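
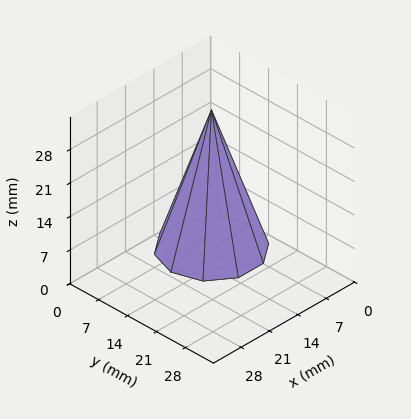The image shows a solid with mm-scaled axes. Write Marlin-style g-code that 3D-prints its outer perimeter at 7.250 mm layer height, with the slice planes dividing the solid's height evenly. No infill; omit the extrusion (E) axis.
Reading the render: the shape is a regular 10-sided pyramid, base circumscribed radius ≈ 10 mm, apex at z ≈ 29 mm (dimensions read to the nearest mm from the axis ticks). For the g-code, the solid's height is divided into equal slices at the stated Δz and each level perimeter traced with G1 moves after a G0 lift.

; perimeter-only toolpath
G21 ; units = mm
G90 ; absolute positioning
G28 ; home
; layer 1
G0 Z7.250
G0 X17.500 Y10.000
G1 X16.067 Y14.409
G1 X12.317 Y17.133
G1 X7.683 Y17.133
G1 X3.933 Y14.409
G1 X2.500 Y10.000
G1 X3.933 Y5.591
G1 X7.683 Y2.867
G1 X12.317 Y2.867
G1 X16.067 Y5.591
G1 X17.500 Y10.000
; layer 2
G0 Z14.500
G0 X15.000 Y10.000
G1 X14.045 Y12.939
G1 X11.545 Y14.755
G1 X8.455 Y14.755
G1 X5.955 Y12.939
G1 X5.000 Y10.000
G1 X5.955 Y7.061
G1 X8.455 Y5.245
G1 X11.545 Y5.245
G1 X14.045 Y7.061
G1 X15.000 Y10.000
; layer 3
G0 Z21.750
G0 X12.500 Y10.000
G1 X12.023 Y11.470
G1 X10.773 Y12.378
G1 X9.227 Y12.378
G1 X7.978 Y11.470
G1 X7.500 Y10.000
G1 X7.978 Y8.530
G1 X9.227 Y7.622
G1 X10.773 Y7.622
G1 X12.023 Y8.530
G1 X12.500 Y10.000
M2 ; end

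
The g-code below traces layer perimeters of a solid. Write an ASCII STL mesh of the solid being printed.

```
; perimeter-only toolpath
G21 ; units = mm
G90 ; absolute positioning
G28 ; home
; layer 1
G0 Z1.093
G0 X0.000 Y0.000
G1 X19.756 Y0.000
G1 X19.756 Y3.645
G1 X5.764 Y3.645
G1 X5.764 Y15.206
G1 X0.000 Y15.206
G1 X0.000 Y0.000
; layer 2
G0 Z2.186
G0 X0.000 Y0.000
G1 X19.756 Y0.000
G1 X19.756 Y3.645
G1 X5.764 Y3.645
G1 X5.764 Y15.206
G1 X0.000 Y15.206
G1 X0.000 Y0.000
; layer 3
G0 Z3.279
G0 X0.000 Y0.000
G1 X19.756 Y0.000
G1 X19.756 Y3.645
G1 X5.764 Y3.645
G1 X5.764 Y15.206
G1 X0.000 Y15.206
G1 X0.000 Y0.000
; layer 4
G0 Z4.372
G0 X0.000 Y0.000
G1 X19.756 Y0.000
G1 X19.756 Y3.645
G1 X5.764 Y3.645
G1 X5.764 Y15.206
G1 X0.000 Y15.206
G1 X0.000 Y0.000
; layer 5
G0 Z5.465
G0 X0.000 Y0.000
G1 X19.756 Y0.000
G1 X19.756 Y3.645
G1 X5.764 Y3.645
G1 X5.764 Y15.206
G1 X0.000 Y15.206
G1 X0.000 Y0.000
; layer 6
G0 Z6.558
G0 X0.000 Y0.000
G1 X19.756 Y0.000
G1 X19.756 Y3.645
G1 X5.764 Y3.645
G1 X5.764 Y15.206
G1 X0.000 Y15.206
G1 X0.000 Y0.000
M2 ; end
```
solid part
  facet normal 0.0000 0.0000 -1.0000
    outer loop
      vertex 19.756 3.645 0.000
      vertex 19.756 0.000 0.000
      vertex 0.000 0.000 0.000
    endloop
  endfacet
  facet normal 0.0000 0.0000 -1.0000
    outer loop
      vertex 5.764 3.645 0.000
      vertex 19.756 3.645 0.000
      vertex 0.000 0.000 0.000
    endloop
  endfacet
  facet normal 0.0000 0.0000 -1.0000
    outer loop
      vertex 5.764 15.206 0.000
      vertex 5.764 3.645 0.000
      vertex 0.000 0.000 0.000
    endloop
  endfacet
  facet normal 0.0000 0.0000 -1.0000
    outer loop
      vertex 0.000 15.206 0.000
      vertex 5.764 15.206 0.000
      vertex 0.000 0.000 0.000
    endloop
  endfacet
  facet normal 0.0000 0.0000 1.0000
    outer loop
      vertex 0.000 0.000 6.558
      vertex 19.756 0.000 6.558
      vertex 19.756 3.645 6.558
    endloop
  endfacet
  facet normal 0.0000 0.0000 1.0000
    outer loop
      vertex 0.000 0.000 6.558
      vertex 19.756 3.645 6.558
      vertex 5.764 3.645 6.558
    endloop
  endfacet
  facet normal 0.0000 0.0000 1.0000
    outer loop
      vertex 0.000 0.000 6.558
      vertex 5.764 3.645 6.558
      vertex 5.764 15.206 6.558
    endloop
  endfacet
  facet normal 0.0000 0.0000 1.0000
    outer loop
      vertex 0.000 0.000 6.558
      vertex 5.764 15.206 6.558
      vertex 0.000 15.206 6.558
    endloop
  endfacet
  facet normal 0.0000 -1.0000 0.0000
    outer loop
      vertex 0.000 0.000 0.000
      vertex 19.756 0.000 0.000
      vertex 19.756 0.000 6.558
    endloop
  endfacet
  facet normal 0.0000 -1.0000 0.0000
    outer loop
      vertex 0.000 0.000 0.000
      vertex 19.756 0.000 6.558
      vertex 0.000 0.000 6.558
    endloop
  endfacet
  facet normal 1.0000 0.0000 0.0000
    outer loop
      vertex 19.756 0.000 0.000
      vertex 19.756 3.645 0.000
      vertex 19.756 3.645 6.558
    endloop
  endfacet
  facet normal 1.0000 0.0000 0.0000
    outer loop
      vertex 19.756 0.000 0.000
      vertex 19.756 3.645 6.558
      vertex 19.756 0.000 6.558
    endloop
  endfacet
  facet normal 0.0000 1.0000 0.0000
    outer loop
      vertex 19.756 3.645 0.000
      vertex 5.764 3.645 0.000
      vertex 5.764 3.645 6.558
    endloop
  endfacet
  facet normal 0.0000 1.0000 0.0000
    outer loop
      vertex 19.756 3.645 0.000
      vertex 5.764 3.645 6.558
      vertex 19.756 3.645 6.558
    endloop
  endfacet
  facet normal 1.0000 0.0000 0.0000
    outer loop
      vertex 5.764 3.645 0.000
      vertex 5.764 15.206 0.000
      vertex 5.764 15.206 6.558
    endloop
  endfacet
  facet normal 1.0000 0.0000 0.0000
    outer loop
      vertex 5.764 3.645 0.000
      vertex 5.764 15.206 6.558
      vertex 5.764 3.645 6.558
    endloop
  endfacet
  facet normal 0.0000 1.0000 0.0000
    outer loop
      vertex 5.764 15.206 0.000
      vertex 0.000 15.206 0.000
      vertex 0.000 15.206 6.558
    endloop
  endfacet
  facet normal 0.0000 1.0000 0.0000
    outer loop
      vertex 5.764 15.206 0.000
      vertex 0.000 15.206 6.558
      vertex 5.764 15.206 6.558
    endloop
  endfacet
  facet normal -1.0000 0.0000 0.0000
    outer loop
      vertex 0.000 15.206 0.000
      vertex 0.000 0.000 0.000
      vertex 0.000 0.000 6.558
    endloop
  endfacet
  facet normal -1.0000 0.0000 0.0000
    outer loop
      vertex 0.000 15.206 0.000
      vertex 0.000 0.000 6.558
      vertex 0.000 15.206 6.558
    endloop
  endfacet
endsolid part

The G0 Z moves step by Δz≈1.093 mm. Every layer's G1 loop is the same polygon, so the solid is a straight extrusion of it from z=0 to z≈6.56. Closing with flat bottom and top caps and triangulating gives 20 facets — an L-shaped prism: outer 19.8 × 15.2 mm, arm thicknesses ≈ 3.65 mm (horizontal) and 5.76 mm (vertical), extruded 6.56 mm in z.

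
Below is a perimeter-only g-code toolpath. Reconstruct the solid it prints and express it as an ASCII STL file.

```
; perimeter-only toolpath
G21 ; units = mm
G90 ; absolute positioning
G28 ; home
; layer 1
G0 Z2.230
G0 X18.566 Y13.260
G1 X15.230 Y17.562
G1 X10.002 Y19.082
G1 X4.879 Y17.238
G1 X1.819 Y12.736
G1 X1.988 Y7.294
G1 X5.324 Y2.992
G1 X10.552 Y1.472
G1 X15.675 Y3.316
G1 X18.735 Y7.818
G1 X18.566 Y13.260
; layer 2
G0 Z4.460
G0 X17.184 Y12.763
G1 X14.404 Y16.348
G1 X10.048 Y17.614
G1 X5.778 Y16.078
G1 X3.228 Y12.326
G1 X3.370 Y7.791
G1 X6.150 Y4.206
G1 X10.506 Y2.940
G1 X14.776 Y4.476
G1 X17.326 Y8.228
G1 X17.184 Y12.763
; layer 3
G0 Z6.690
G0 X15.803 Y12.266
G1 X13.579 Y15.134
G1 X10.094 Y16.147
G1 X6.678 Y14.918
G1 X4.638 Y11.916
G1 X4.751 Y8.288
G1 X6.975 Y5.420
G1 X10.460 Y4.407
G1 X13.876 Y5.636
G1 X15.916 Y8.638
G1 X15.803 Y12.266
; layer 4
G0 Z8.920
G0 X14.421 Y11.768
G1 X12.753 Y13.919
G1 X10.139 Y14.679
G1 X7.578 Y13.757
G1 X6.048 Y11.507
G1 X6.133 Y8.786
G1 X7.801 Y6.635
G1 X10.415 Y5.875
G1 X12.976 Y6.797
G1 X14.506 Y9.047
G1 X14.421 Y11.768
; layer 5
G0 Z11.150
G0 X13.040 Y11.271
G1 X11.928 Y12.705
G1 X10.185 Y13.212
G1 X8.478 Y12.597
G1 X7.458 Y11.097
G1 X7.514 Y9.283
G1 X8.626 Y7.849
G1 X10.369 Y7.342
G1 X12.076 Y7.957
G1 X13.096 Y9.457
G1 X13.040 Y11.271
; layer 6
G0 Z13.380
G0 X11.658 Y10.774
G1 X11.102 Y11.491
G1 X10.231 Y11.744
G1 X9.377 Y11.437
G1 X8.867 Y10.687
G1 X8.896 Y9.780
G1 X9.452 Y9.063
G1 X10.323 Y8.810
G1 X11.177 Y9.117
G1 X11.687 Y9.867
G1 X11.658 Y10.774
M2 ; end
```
solid part
  facet normal 0.0000 0.0000 -1.0000
    outer loop
      vertex 9.956 20.549 0.000
      vertex 16.055 18.776 0.000
      vertex 19.947 13.757 0.000
    endloop
  endfacet
  facet normal 0.0000 0.0000 -1.0000
    outer loop
      vertex 3.979 18.398 0.000
      vertex 9.956 20.549 0.000
      vertex 19.947 13.757 0.000
    endloop
  endfacet
  facet normal 0.0000 0.0000 -1.0000
    outer loop
      vertex 0.409 13.146 0.000
      vertex 3.979 18.398 0.000
      vertex 19.947 13.757 0.000
    endloop
  endfacet
  facet normal 0.0000 0.0000 -1.0000
    outer loop
      vertex 0.607 6.797 0.000
      vertex 0.409 13.146 0.000
      vertex 19.947 13.757 0.000
    endloop
  endfacet
  facet normal 0.0000 0.0000 -1.0000
    outer loop
      vertex 4.499 1.778 0.000
      vertex 0.607 6.797 0.000
      vertex 19.947 13.757 0.000
    endloop
  endfacet
  facet normal 0.0000 0.0000 -1.0000
    outer loop
      vertex 10.598 0.005 0.000
      vertex 4.499 1.778 0.000
      vertex 19.947 13.757 0.000
    endloop
  endfacet
  facet normal 0.0000 0.0000 -1.0000
    outer loop
      vertex 16.575 2.156 0.000
      vertex 10.598 0.005 0.000
      vertex 19.947 13.757 0.000
    endloop
  endfacet
  facet normal 0.0000 0.0000 -1.0000
    outer loop
      vertex 20.145 7.408 0.000
      vertex 16.575 2.156 0.000
      vertex 19.947 13.757 0.000
    endloop
  endfacet
  facet normal 0.6698 0.5194 0.5307
    outer loop
      vertex 19.947 13.757 0.000
      vertex 16.055 18.776 0.000
      vertex 10.277 10.277 15.610
    endloop
  endfacet
  facet normal 0.2366 0.8139 0.5307
    outer loop
      vertex 16.055 18.776 0.000
      vertex 9.956 20.549 0.000
      vertex 10.277 10.277 15.610
    endloop
  endfacet
  facet normal -0.2870 0.7975 0.5307
    outer loop
      vertex 9.956 20.549 0.000
      vertex 3.979 18.398 0.000
      vertex 10.277 10.277 15.610
    endloop
  endfacet
  facet normal -0.7010 0.4765 0.5307
    outer loop
      vertex 3.979 18.398 0.000
      vertex 0.409 13.146 0.000
      vertex 10.277 10.277 15.610
    endloop
  endfacet
  facet normal -0.8472 -0.0264 0.5307
    outer loop
      vertex 0.409 13.146 0.000
      vertex 0.607 6.797 0.000
      vertex 10.277 10.277 15.610
    endloop
  endfacet
  facet normal -0.6698 -0.5194 0.5307
    outer loop
      vertex 0.607 6.797 0.000
      vertex 4.499 1.778 0.000
      vertex 10.277 10.277 15.610
    endloop
  endfacet
  facet normal -0.2366 -0.8139 0.5307
    outer loop
      vertex 4.499 1.778 0.000
      vertex 10.598 0.005 0.000
      vertex 10.277 10.277 15.610
    endloop
  endfacet
  facet normal 0.2870 -0.7975 0.5307
    outer loop
      vertex 10.598 0.005 0.000
      vertex 16.575 2.156 0.000
      vertex 10.277 10.277 15.610
    endloop
  endfacet
  facet normal 0.7010 -0.4765 0.5307
    outer loop
      vertex 16.575 2.156 0.000
      vertex 20.145 7.408 0.000
      vertex 10.277 10.277 15.610
    endloop
  endfacet
  facet normal 0.8472 0.0264 0.5307
    outer loop
      vertex 20.145 7.408 0.000
      vertex 19.947 13.757 0.000
      vertex 10.277 10.277 15.610
    endloop
  endfacet
endsolid part

The G0 Z moves step by Δz≈2.230 mm. The G1 loops shrink linearly with z, so the solid tapers from its base footprint up to z≈15.6. Closing with a flat bottom cap and the tapered top and triangulating gives 18 facets — a regular 10-sided pyramid, base circumscribed radius ≈ 10.3 mm, apex at z ≈ 15.6 mm.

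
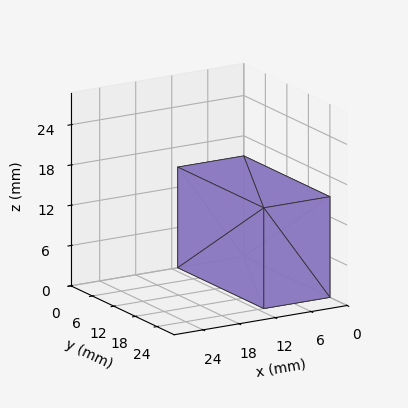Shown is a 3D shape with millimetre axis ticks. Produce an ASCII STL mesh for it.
Reading the render: the shape is a rectangular box, roughly 11 × 24 mm footprint and 15 mm tall (dimensions read to the nearest mm from the axis ticks). For the STL, each face is triangulated and given an outward normal.

solid part
  facet normal 0.0000 0.0000 -1.0000
    outer loop
      vertex 11.0 24.0 0.0
      vertex 11.0 0.0 0.0
      vertex 0.0 0.0 0.0
    endloop
  endfacet
  facet normal 0.0000 0.0000 -1.0000
    outer loop
      vertex 0.0 24.0 0.0
      vertex 11.0 24.0 0.0
      vertex 0.0 0.0 0.0
    endloop
  endfacet
  facet normal 0.0000 0.0000 1.0000
    outer loop
      vertex 0.0 0.0 15.0
      vertex 11.0 0.0 15.0
      vertex 11.0 24.0 15.0
    endloop
  endfacet
  facet normal 0.0000 0.0000 1.0000
    outer loop
      vertex 0.0 0.0 15.0
      vertex 11.0 24.0 15.0
      vertex 0.0 24.0 15.0
    endloop
  endfacet
  facet normal 0.0000 -1.0000 0.0000
    outer loop
      vertex 0.0 0.0 0.0
      vertex 11.0 0.0 0.0
      vertex 11.0 0.0 15.0
    endloop
  endfacet
  facet normal 0.0000 -1.0000 0.0000
    outer loop
      vertex 0.0 0.0 0.0
      vertex 11.0 0.0 15.0
      vertex 0.0 0.0 15.0
    endloop
  endfacet
  facet normal 0.0000 1.0000 0.0000
    outer loop
      vertex 11.0 24.0 15.0
      vertex 11.0 24.0 0.0
      vertex 0.0 24.0 0.0
    endloop
  endfacet
  facet normal 0.0000 1.0000 0.0000
    outer loop
      vertex 0.0 24.0 15.0
      vertex 11.0 24.0 15.0
      vertex 0.0 24.0 0.0
    endloop
  endfacet
  facet normal -1.0000 0.0000 0.0000
    outer loop
      vertex 0.0 24.0 15.0
      vertex 0.0 24.0 0.0
      vertex 0.0 0.0 0.0
    endloop
  endfacet
  facet normal -1.0000 0.0000 0.0000
    outer loop
      vertex 0.0 0.0 15.0
      vertex 0.0 24.0 15.0
      vertex 0.0 0.0 0.0
    endloop
  endfacet
  facet normal 1.0000 0.0000 0.0000
    outer loop
      vertex 11.0 0.0 0.0
      vertex 11.0 24.0 0.0
      vertex 11.0 24.0 15.0
    endloop
  endfacet
  facet normal 1.0000 0.0000 0.0000
    outer loop
      vertex 11.0 0.0 0.0
      vertex 11.0 24.0 15.0
      vertex 11.0 0.0 15.0
    endloop
  endfacet
endsolid part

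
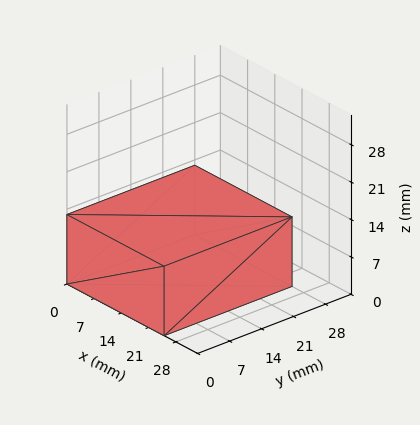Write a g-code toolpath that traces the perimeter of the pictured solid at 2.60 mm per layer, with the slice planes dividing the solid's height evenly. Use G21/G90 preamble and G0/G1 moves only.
Reading the render: the shape is a rectangular box, roughly 25 × 28 mm footprint and 13 mm tall (dimensions read to the nearest mm from the axis ticks). For the g-code, the solid's height is divided into equal slices at the stated Δz and each level perimeter traced with G1 moves after a G0 lift.

; perimeter-only toolpath
G21 ; units = mm
G90 ; absolute positioning
G28 ; home
; layer 1
G0 Z2.60
G0 X0.00 Y0.00
G1 X25.00 Y0.00
G1 X25.00 Y28.00
G1 X0.00 Y28.00
G1 X0.00 Y0.00
; layer 2
G0 Z5.20
G0 X0.00 Y0.00
G1 X25.00 Y0.00
G1 X25.00 Y28.00
G1 X0.00 Y28.00
G1 X0.00 Y0.00
; layer 3
G0 Z7.80
G0 X0.00 Y0.00
G1 X25.00 Y0.00
G1 X25.00 Y28.00
G1 X0.00 Y28.00
G1 X0.00 Y0.00
; layer 4
G0 Z10.40
G0 X0.00 Y0.00
G1 X25.00 Y0.00
G1 X25.00 Y28.00
G1 X0.00 Y28.00
G1 X0.00 Y0.00
; layer 5
G0 Z13.00
G0 X0.00 Y0.00
G1 X25.00 Y0.00
G1 X25.00 Y28.00
G1 X0.00 Y28.00
G1 X0.00 Y0.00
M2 ; end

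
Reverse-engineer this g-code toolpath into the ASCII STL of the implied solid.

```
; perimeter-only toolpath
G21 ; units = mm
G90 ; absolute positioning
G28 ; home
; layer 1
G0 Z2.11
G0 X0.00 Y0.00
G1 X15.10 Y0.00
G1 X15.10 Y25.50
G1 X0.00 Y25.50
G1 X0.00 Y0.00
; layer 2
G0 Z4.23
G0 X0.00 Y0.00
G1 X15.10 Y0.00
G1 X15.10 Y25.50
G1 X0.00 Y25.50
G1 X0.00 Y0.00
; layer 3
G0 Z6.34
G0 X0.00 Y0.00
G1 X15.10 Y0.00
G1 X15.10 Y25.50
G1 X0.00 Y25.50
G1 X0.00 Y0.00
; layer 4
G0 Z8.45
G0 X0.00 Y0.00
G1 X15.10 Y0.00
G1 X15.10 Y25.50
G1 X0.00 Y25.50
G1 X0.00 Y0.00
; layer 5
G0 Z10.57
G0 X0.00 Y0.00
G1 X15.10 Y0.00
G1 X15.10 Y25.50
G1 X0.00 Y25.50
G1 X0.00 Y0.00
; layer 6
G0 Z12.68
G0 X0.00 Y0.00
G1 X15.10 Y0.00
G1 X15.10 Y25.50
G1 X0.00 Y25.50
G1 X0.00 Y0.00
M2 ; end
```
solid part
  facet normal 0.0000 0.0000 -1.0000
    outer loop
      vertex 15.10 25.50 0.00
      vertex 15.10 0.00 0.00
      vertex 0.00 0.00 0.00
    endloop
  endfacet
  facet normal 0.0000 0.0000 -1.0000
    outer loop
      vertex 0.00 25.50 0.00
      vertex 15.10 25.50 0.00
      vertex 0.00 0.00 0.00
    endloop
  endfacet
  facet normal 0.0000 0.0000 1.0000
    outer loop
      vertex 0.00 0.00 12.68
      vertex 15.10 0.00 12.68
      vertex 15.10 25.50 12.68
    endloop
  endfacet
  facet normal 0.0000 0.0000 1.0000
    outer loop
      vertex 0.00 0.00 12.68
      vertex 15.10 25.50 12.68
      vertex 0.00 25.50 12.68
    endloop
  endfacet
  facet normal 0.0000 -1.0000 0.0000
    outer loop
      vertex 0.00 0.00 0.00
      vertex 15.10 0.00 0.00
      vertex 15.10 0.00 12.68
    endloop
  endfacet
  facet normal 0.0000 -1.0000 0.0000
    outer loop
      vertex 0.00 0.00 0.00
      vertex 15.10 0.00 12.68
      vertex 0.00 0.00 12.68
    endloop
  endfacet
  facet normal 0.0000 1.0000 0.0000
    outer loop
      vertex 15.10 25.50 12.68
      vertex 15.10 25.50 0.00
      vertex 0.00 25.50 0.00
    endloop
  endfacet
  facet normal 0.0000 1.0000 0.0000
    outer loop
      vertex 0.00 25.50 12.68
      vertex 15.10 25.50 12.68
      vertex 0.00 25.50 0.00
    endloop
  endfacet
  facet normal -1.0000 0.0000 0.0000
    outer loop
      vertex 0.00 25.50 12.68
      vertex 0.00 25.50 0.00
      vertex 0.00 0.00 0.00
    endloop
  endfacet
  facet normal -1.0000 0.0000 0.0000
    outer loop
      vertex 0.00 0.00 12.68
      vertex 0.00 25.50 12.68
      vertex 0.00 0.00 0.00
    endloop
  endfacet
  facet normal 1.0000 0.0000 0.0000
    outer loop
      vertex 15.10 0.00 0.00
      vertex 15.10 25.50 0.00
      vertex 15.10 25.50 12.68
    endloop
  endfacet
  facet normal 1.0000 0.0000 0.0000
    outer loop
      vertex 15.10 0.00 0.00
      vertex 15.10 25.50 12.68
      vertex 15.10 0.00 12.68
    endloop
  endfacet
endsolid part

The G0 Z moves step by Δz≈2.11 mm. Every layer's G1 loop is the same polygon, so the solid is a straight extrusion of it from z=0 to z≈12.7. Closing with flat bottom and top caps and triangulating gives 12 facets — a rectangular box, roughly 15.1 × 25.5 mm footprint and 12.7 mm tall.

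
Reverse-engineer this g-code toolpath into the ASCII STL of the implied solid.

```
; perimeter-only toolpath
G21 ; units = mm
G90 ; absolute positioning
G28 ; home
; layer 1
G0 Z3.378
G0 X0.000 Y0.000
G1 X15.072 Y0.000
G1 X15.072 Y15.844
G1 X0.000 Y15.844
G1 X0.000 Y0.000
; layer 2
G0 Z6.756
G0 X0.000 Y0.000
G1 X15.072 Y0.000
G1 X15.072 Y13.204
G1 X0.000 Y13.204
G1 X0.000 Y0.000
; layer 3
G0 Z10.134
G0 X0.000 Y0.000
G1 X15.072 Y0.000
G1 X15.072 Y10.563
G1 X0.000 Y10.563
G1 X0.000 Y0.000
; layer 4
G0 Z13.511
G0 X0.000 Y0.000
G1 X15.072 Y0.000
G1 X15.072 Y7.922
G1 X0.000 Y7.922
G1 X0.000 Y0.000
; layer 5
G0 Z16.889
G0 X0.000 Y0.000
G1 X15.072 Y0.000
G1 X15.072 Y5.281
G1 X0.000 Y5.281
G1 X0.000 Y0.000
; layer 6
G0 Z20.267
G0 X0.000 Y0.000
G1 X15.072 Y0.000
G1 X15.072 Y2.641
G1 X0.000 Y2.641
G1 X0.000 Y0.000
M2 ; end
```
solid part
  facet normal 0.0000 0.0000 -1.0000
    outer loop
      vertex 15.072 18.485 0.000
      vertex 15.072 0.000 0.000
      vertex 0.000 0.000 0.000
    endloop
  endfacet
  facet normal 0.0000 0.0000 -1.0000
    outer loop
      vertex 0.000 18.485 0.000
      vertex 15.072 18.485 0.000
      vertex 0.000 0.000 0.000
    endloop
  endfacet
  facet normal 0.0000 -1.0000 0.0000
    outer loop
      vertex 0.000 0.000 0.000
      vertex 15.072 0.000 0.000
      vertex 15.072 0.000 23.645
    endloop
  endfacet
  facet normal 0.0000 -1.0000 0.0000
    outer loop
      vertex 0.000 0.000 0.000
      vertex 15.072 0.000 23.645
      vertex 0.000 0.000 23.645
    endloop
  endfacet
  facet normal 0.0000 0.7878 0.6159
    outer loop
      vertex 0.000 0.000 23.645
      vertex 15.072 0.000 23.645
      vertex 15.072 18.485 0.000
    endloop
  endfacet
  facet normal 0.0000 0.7878 0.6159
    outer loop
      vertex 0.000 0.000 23.645
      vertex 15.072 18.485 0.000
      vertex 0.000 18.485 0.000
    endloop
  endfacet
  facet normal -1.0000 0.0000 0.0000
    outer loop
      vertex 0.000 0.000 23.645
      vertex 0.000 18.485 0.000
      vertex 0.000 0.000 0.000
    endloop
  endfacet
  facet normal 1.0000 0.0000 0.0000
    outer loop
      vertex 15.072 0.000 0.000
      vertex 15.072 18.485 0.000
      vertex 15.072 0.000 23.645
    endloop
  endfacet
endsolid part

The G0 Z moves step by Δz≈3.378 mm. The G1 loops shrink linearly with z, so the solid tapers from its base footprint up to z≈23.6. Closing with a flat bottom cap and the tapered top and triangulating gives 8 facets — a wedge (ramp): 15.1 × 18.5 mm base, rising to 23.6 mm along the y=0 edge and sloping linearly to z=0 at y=18.5.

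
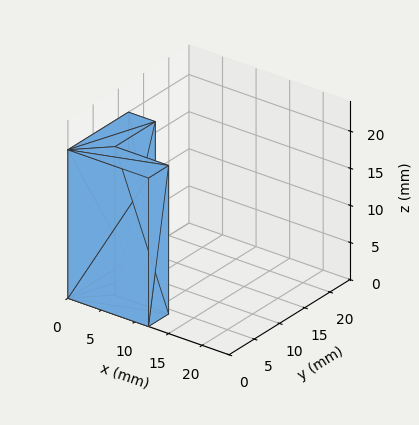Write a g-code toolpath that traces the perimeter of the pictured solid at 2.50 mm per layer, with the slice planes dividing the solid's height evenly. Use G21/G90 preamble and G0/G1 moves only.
Reading the render: the shape is an L-shaped prism: outer 12 × 12 mm, arm thicknesses ≈ 4 mm (horizontal) and 4 mm (vertical), extruded 20 mm in z (dimensions read to the nearest mm from the axis ticks). For the g-code, the solid's height is divided into equal slices at the stated Δz and each level perimeter traced with G1 moves after a G0 lift.

; perimeter-only toolpath
G21 ; units = mm
G90 ; absolute positioning
G28 ; home
; layer 1
G0 Z2.50
G0 X0.00 Y0.00
G1 X12.00 Y0.00
G1 X12.00 Y4.00
G1 X4.00 Y4.00
G1 X4.00 Y12.00
G1 X0.00 Y12.00
G1 X0.00 Y0.00
; layer 2
G0 Z5.00
G0 X0.00 Y0.00
G1 X12.00 Y0.00
G1 X12.00 Y4.00
G1 X4.00 Y4.00
G1 X4.00 Y12.00
G1 X0.00 Y12.00
G1 X0.00 Y0.00
; layer 3
G0 Z7.50
G0 X0.00 Y0.00
G1 X12.00 Y0.00
G1 X12.00 Y4.00
G1 X4.00 Y4.00
G1 X4.00 Y12.00
G1 X0.00 Y12.00
G1 X0.00 Y0.00
; layer 4
G0 Z10.00
G0 X0.00 Y0.00
G1 X12.00 Y0.00
G1 X12.00 Y4.00
G1 X4.00 Y4.00
G1 X4.00 Y12.00
G1 X0.00 Y12.00
G1 X0.00 Y0.00
; layer 5
G0 Z12.50
G0 X0.00 Y0.00
G1 X12.00 Y0.00
G1 X12.00 Y4.00
G1 X4.00 Y4.00
G1 X4.00 Y12.00
G1 X0.00 Y12.00
G1 X0.00 Y0.00
; layer 6
G0 Z15.00
G0 X0.00 Y0.00
G1 X12.00 Y0.00
G1 X12.00 Y4.00
G1 X4.00 Y4.00
G1 X4.00 Y12.00
G1 X0.00 Y12.00
G1 X0.00 Y0.00
; layer 7
G0 Z17.50
G0 X0.00 Y0.00
G1 X12.00 Y0.00
G1 X12.00 Y4.00
G1 X4.00 Y4.00
G1 X4.00 Y12.00
G1 X0.00 Y12.00
G1 X0.00 Y0.00
; layer 8
G0 Z20.00
G0 X0.00 Y0.00
G1 X12.00 Y0.00
G1 X12.00 Y4.00
G1 X4.00 Y4.00
G1 X4.00 Y12.00
G1 X0.00 Y12.00
G1 X0.00 Y0.00
M2 ; end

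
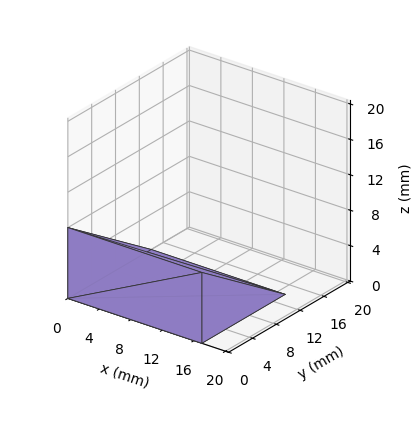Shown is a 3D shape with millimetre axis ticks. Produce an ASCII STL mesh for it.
Reading the render: the shape is a wedge (ramp): 17 × 14 mm base, rising to 8 mm along the y=0 edge and sloping linearly to z=0 at y=14 (dimensions read to the nearest mm from the axis ticks). For the STL, each face is triangulated and given an outward normal.

solid part
  facet normal 0.0000 0.0000 -1.0000
    outer loop
      vertex 17.0 14.0 0.0
      vertex 17.0 0.0 0.0
      vertex 0.0 0.0 0.0
    endloop
  endfacet
  facet normal 0.0000 0.0000 -1.0000
    outer loop
      vertex 0.0 14.0 0.0
      vertex 17.0 14.0 0.0
      vertex 0.0 0.0 0.0
    endloop
  endfacet
  facet normal 0.0000 -1.0000 0.0000
    outer loop
      vertex 0.0 0.0 0.0
      vertex 17.0 0.0 0.0
      vertex 17.0 0.0 8.0
    endloop
  endfacet
  facet normal 0.0000 -1.0000 0.0000
    outer loop
      vertex 0.0 0.0 0.0
      vertex 17.0 0.0 8.0
      vertex 0.0 0.0 8.0
    endloop
  endfacet
  facet normal 0.0000 0.4961 0.8682
    outer loop
      vertex 0.0 0.0 8.0
      vertex 17.0 0.0 8.0
      vertex 17.0 14.0 0.0
    endloop
  endfacet
  facet normal 0.0000 0.4961 0.8682
    outer loop
      vertex 0.0 0.0 8.0
      vertex 17.0 14.0 0.0
      vertex 0.0 14.0 0.0
    endloop
  endfacet
  facet normal -1.0000 0.0000 0.0000
    outer loop
      vertex 0.0 0.0 8.0
      vertex 0.0 14.0 0.0
      vertex 0.0 0.0 0.0
    endloop
  endfacet
  facet normal 1.0000 0.0000 0.0000
    outer loop
      vertex 17.0 0.0 0.0
      vertex 17.0 14.0 0.0
      vertex 17.0 0.0 8.0
    endloop
  endfacet
endsolid part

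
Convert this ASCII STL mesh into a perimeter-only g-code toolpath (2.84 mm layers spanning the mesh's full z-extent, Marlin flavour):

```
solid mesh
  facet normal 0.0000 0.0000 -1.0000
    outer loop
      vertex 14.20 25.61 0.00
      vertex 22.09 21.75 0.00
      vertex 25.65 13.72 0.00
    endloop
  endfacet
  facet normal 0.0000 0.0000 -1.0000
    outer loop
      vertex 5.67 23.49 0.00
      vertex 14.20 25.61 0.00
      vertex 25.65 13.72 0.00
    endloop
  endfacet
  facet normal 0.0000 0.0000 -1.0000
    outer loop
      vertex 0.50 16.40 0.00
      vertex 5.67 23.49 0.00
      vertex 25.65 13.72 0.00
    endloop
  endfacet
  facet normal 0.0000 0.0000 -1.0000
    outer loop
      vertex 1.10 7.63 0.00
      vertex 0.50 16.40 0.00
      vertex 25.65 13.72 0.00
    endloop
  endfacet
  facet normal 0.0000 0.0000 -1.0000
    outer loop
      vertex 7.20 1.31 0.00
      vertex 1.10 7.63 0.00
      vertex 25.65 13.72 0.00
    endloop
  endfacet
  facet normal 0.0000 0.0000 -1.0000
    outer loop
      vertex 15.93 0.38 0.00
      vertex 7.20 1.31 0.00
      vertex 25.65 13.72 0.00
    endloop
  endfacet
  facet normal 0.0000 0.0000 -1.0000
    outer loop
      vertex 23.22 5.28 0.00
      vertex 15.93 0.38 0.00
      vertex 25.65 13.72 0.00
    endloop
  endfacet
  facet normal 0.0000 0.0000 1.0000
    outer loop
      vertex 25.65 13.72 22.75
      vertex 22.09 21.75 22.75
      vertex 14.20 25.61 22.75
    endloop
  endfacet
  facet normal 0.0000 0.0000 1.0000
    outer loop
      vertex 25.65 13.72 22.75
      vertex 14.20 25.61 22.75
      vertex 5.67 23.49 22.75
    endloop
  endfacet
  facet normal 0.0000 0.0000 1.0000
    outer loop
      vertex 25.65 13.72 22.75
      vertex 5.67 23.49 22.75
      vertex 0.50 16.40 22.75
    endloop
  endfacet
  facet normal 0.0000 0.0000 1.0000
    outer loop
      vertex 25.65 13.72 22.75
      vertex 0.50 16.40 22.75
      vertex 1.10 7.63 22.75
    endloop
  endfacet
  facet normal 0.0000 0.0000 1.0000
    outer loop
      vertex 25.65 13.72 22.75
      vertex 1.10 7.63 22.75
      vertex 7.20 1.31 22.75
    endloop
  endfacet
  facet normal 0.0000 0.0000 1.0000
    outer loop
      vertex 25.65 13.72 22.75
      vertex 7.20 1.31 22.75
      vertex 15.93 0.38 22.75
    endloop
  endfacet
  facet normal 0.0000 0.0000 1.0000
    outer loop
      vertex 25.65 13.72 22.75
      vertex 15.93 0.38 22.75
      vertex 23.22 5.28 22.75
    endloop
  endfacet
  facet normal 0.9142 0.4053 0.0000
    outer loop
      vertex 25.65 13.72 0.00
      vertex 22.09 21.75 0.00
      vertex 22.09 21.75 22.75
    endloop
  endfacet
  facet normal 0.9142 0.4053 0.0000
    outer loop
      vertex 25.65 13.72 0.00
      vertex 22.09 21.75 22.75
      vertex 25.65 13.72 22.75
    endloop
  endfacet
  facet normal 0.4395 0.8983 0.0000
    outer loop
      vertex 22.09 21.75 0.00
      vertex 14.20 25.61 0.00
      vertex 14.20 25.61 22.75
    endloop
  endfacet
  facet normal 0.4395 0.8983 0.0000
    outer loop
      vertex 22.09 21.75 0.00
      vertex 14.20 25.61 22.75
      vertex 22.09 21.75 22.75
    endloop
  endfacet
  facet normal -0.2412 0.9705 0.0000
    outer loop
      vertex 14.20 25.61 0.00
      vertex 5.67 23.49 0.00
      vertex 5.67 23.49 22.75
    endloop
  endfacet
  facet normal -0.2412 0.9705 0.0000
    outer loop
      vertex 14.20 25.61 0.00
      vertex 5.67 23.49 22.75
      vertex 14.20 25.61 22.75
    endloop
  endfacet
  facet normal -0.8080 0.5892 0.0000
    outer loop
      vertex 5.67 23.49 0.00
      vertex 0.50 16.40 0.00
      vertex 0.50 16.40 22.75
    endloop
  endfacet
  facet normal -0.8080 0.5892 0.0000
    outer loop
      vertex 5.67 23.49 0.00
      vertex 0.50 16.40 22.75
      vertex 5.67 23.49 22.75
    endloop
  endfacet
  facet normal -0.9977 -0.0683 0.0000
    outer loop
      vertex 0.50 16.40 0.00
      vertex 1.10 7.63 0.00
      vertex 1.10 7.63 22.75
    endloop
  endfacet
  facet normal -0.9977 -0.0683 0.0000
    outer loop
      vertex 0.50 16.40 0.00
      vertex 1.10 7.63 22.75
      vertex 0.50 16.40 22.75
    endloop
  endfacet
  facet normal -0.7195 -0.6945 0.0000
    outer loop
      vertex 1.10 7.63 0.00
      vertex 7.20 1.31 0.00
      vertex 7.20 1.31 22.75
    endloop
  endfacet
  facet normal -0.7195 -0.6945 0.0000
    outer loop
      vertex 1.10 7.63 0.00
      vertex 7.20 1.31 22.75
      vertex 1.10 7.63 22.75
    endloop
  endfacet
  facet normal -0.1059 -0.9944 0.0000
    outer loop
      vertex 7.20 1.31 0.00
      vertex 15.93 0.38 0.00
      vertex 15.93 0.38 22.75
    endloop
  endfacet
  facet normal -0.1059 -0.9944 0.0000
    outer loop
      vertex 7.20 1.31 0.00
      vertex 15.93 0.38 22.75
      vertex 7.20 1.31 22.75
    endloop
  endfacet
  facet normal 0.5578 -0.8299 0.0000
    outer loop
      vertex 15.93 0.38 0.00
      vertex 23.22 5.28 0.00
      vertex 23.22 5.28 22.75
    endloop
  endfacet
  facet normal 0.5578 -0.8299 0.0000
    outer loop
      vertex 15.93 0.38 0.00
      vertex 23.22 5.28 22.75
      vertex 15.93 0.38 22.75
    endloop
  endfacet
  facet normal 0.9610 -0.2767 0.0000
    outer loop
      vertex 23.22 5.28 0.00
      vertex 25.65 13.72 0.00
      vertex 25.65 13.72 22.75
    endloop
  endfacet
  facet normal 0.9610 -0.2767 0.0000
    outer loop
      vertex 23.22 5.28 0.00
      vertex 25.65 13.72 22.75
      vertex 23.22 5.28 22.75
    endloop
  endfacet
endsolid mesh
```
; perimeter-only toolpath
G21 ; units = mm
G90 ; absolute positioning
G28 ; home
; layer 1
G0 Z2.84
G0 X25.65 Y13.72
G1 X22.09 Y21.75
G1 X14.20 Y25.61
G1 X5.67 Y23.49
G1 X0.50 Y16.40
G1 X1.10 Y7.63
G1 X7.20 Y1.31
G1 X15.93 Y0.38
G1 X23.22 Y5.28
G1 X25.65 Y13.72
; layer 2
G0 Z5.69
G0 X25.65 Y13.72
G1 X22.09 Y21.75
G1 X14.20 Y25.61
G1 X5.67 Y23.49
G1 X0.50 Y16.40
G1 X1.10 Y7.63
G1 X7.20 Y1.31
G1 X15.93 Y0.38
G1 X23.22 Y5.28
G1 X25.65 Y13.72
; layer 3
G0 Z8.53
G0 X25.65 Y13.72
G1 X22.09 Y21.75
G1 X14.20 Y25.61
G1 X5.67 Y23.49
G1 X0.50 Y16.40
G1 X1.10 Y7.63
G1 X7.20 Y1.31
G1 X15.93 Y0.38
G1 X23.22 Y5.28
G1 X25.65 Y13.72
; layer 4
G0 Z11.38
G0 X25.65 Y13.72
G1 X22.09 Y21.75
G1 X14.20 Y25.61
G1 X5.67 Y23.49
G1 X0.50 Y16.40
G1 X1.10 Y7.63
G1 X7.20 Y1.31
G1 X15.93 Y0.38
G1 X23.22 Y5.28
G1 X25.65 Y13.72
; layer 5
G0 Z14.22
G0 X25.65 Y13.72
G1 X22.09 Y21.75
G1 X14.20 Y25.61
G1 X5.67 Y23.49
G1 X0.50 Y16.40
G1 X1.10 Y7.63
G1 X7.20 Y1.31
G1 X15.93 Y0.38
G1 X23.22 Y5.28
G1 X25.65 Y13.72
; layer 6
G0 Z17.06
G0 X25.65 Y13.72
G1 X22.09 Y21.75
G1 X14.20 Y25.61
G1 X5.67 Y23.49
G1 X0.50 Y16.40
G1 X1.10 Y7.63
G1 X7.20 Y1.31
G1 X15.93 Y0.38
G1 X23.22 Y5.28
G1 X25.65 Y13.72
; layer 7
G0 Z19.91
G0 X25.65 Y13.72
G1 X22.09 Y21.75
G1 X14.20 Y25.61
G1 X5.67 Y23.49
G1 X0.50 Y16.40
G1 X1.10 Y7.63
G1 X7.20 Y1.31
G1 X15.93 Y0.38
G1 X23.22 Y5.28
G1 X25.65 Y13.72
; layer 8
G0 Z22.75
G0 X25.65 Y13.72
G1 X22.09 Y21.75
G1 X14.20 Y25.61
G1 X5.67 Y23.49
G1 X0.50 Y16.40
G1 X1.10 Y7.63
G1 X7.20 Y1.31
G1 X15.93 Y0.38
G1 X23.22 Y5.28
G1 X25.65 Y13.72
M2 ; end

The solid is a regular 9-sided prism (a cylinder approximated with 9 flat sides), circumscribed radius ≈ 12.8 mm, height ≈ 22.8 mm. Slicing at Δz = 2.84 mm — 8 equal slices spanning the solid's height, so layer i sits at z = i·h/8 — gives 8 non-empty perimeters. Each is a 9-segment closed polygon; G0 lifts to the layer z and rapids to the start vertex, then G1 traces the edges.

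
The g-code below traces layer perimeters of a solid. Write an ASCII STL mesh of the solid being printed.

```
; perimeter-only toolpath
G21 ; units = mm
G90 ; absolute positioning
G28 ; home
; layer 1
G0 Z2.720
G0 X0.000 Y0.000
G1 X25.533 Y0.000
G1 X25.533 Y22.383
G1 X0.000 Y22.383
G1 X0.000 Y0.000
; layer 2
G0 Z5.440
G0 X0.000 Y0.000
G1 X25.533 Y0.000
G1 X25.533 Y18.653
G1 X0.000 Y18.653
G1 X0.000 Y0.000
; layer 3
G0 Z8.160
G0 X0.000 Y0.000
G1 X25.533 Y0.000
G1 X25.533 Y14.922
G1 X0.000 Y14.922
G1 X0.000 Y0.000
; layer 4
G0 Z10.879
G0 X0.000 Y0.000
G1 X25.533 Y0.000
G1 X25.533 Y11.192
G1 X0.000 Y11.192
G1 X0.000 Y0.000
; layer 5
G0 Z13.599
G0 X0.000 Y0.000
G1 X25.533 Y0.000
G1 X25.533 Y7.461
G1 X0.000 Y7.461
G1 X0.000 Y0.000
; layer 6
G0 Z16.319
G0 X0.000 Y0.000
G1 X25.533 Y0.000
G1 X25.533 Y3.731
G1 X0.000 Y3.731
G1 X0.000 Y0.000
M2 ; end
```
solid part
  facet normal 0.0000 0.0000 -1.0000
    outer loop
      vertex 25.533 26.114 0.000
      vertex 25.533 0.000 0.000
      vertex 0.000 0.000 0.000
    endloop
  endfacet
  facet normal 0.0000 0.0000 -1.0000
    outer loop
      vertex 0.000 26.114 0.000
      vertex 25.533 26.114 0.000
      vertex 0.000 0.000 0.000
    endloop
  endfacet
  facet normal 0.0000 -1.0000 0.0000
    outer loop
      vertex 0.000 0.000 0.000
      vertex 25.533 0.000 0.000
      vertex 25.533 0.000 19.039
    endloop
  endfacet
  facet normal 0.0000 -1.0000 0.0000
    outer loop
      vertex 0.000 0.000 0.000
      vertex 25.533 0.000 19.039
      vertex 0.000 0.000 19.039
    endloop
  endfacet
  facet normal 0.0000 0.5891 0.8080
    outer loop
      vertex 0.000 0.000 19.039
      vertex 25.533 0.000 19.039
      vertex 25.533 26.114 0.000
    endloop
  endfacet
  facet normal 0.0000 0.5891 0.8080
    outer loop
      vertex 0.000 0.000 19.039
      vertex 25.533 26.114 0.000
      vertex 0.000 26.114 0.000
    endloop
  endfacet
  facet normal -1.0000 0.0000 0.0000
    outer loop
      vertex 0.000 0.000 19.039
      vertex 0.000 26.114 0.000
      vertex 0.000 0.000 0.000
    endloop
  endfacet
  facet normal 1.0000 0.0000 0.0000
    outer loop
      vertex 25.533 0.000 0.000
      vertex 25.533 26.114 0.000
      vertex 25.533 0.000 19.039
    endloop
  endfacet
endsolid part

The G0 Z moves step by Δz≈2.720 mm. The G1 loops shrink linearly with z, so the solid tapers from its base footprint up to z≈19. Closing with a flat bottom cap and the tapered top and triangulating gives 8 facets — a wedge (ramp): 25.5 × 26.1 mm base, rising to 19 mm along the y=0 edge and sloping linearly to z=0 at y=26.1.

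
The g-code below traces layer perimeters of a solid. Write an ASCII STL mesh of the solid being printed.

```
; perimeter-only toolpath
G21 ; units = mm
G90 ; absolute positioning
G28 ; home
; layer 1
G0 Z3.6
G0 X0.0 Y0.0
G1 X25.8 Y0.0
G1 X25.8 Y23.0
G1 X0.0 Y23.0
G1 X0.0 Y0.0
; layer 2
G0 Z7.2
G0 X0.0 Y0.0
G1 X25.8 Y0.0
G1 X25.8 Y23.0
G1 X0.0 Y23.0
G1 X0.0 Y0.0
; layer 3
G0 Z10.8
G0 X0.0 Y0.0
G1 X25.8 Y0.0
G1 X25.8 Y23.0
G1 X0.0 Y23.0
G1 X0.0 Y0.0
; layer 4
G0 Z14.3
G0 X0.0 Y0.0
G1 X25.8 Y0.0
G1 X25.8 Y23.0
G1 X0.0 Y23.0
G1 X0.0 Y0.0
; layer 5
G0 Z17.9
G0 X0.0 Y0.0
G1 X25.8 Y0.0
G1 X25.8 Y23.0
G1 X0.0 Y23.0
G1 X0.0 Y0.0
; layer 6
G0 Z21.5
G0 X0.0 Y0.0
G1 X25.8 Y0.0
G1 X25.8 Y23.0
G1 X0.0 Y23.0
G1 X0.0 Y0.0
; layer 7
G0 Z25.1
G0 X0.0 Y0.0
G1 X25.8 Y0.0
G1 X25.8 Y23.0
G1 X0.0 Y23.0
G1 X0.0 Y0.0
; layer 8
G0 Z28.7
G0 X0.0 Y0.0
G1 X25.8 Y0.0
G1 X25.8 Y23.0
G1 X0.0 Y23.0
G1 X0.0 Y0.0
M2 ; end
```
solid part
  facet normal 0.0000 0.0000 -1.0000
    outer loop
      vertex 25.8 23.0 0.0
      vertex 25.8 0.0 0.0
      vertex 0.0 0.0 0.0
    endloop
  endfacet
  facet normal 0.0000 0.0000 -1.0000
    outer loop
      vertex 0.0 23.0 0.0
      vertex 25.8 23.0 0.0
      vertex 0.0 0.0 0.0
    endloop
  endfacet
  facet normal 0.0000 0.0000 1.0000
    outer loop
      vertex 0.0 0.0 28.7
      vertex 25.8 0.0 28.7
      vertex 25.8 23.0 28.7
    endloop
  endfacet
  facet normal 0.0000 0.0000 1.0000
    outer loop
      vertex 0.0 0.0 28.7
      vertex 25.8 23.0 28.7
      vertex 0.0 23.0 28.7
    endloop
  endfacet
  facet normal 0.0000 -1.0000 0.0000
    outer loop
      vertex 0.0 0.0 0.0
      vertex 25.8 0.0 0.0
      vertex 25.8 0.0 28.7
    endloop
  endfacet
  facet normal 0.0000 -1.0000 0.0000
    outer loop
      vertex 0.0 0.0 0.0
      vertex 25.8 0.0 28.7
      vertex 0.0 0.0 28.7
    endloop
  endfacet
  facet normal 0.0000 1.0000 0.0000
    outer loop
      vertex 25.8 23.0 28.7
      vertex 25.8 23.0 0.0
      vertex 0.0 23.0 0.0
    endloop
  endfacet
  facet normal 0.0000 1.0000 0.0000
    outer loop
      vertex 0.0 23.0 28.7
      vertex 25.8 23.0 28.7
      vertex 0.0 23.0 0.0
    endloop
  endfacet
  facet normal -1.0000 0.0000 0.0000
    outer loop
      vertex 0.0 23.0 28.7
      vertex 0.0 23.0 0.0
      vertex 0.0 0.0 0.0
    endloop
  endfacet
  facet normal -1.0000 0.0000 0.0000
    outer loop
      vertex 0.0 0.0 28.7
      vertex 0.0 23.0 28.7
      vertex 0.0 0.0 0.0
    endloop
  endfacet
  facet normal 1.0000 0.0000 0.0000
    outer loop
      vertex 25.8 0.0 0.0
      vertex 25.8 23.0 0.0
      vertex 25.8 23.0 28.7
    endloop
  endfacet
  facet normal 1.0000 0.0000 0.0000
    outer loop
      vertex 25.8 0.0 0.0
      vertex 25.8 23.0 28.7
      vertex 25.8 0.0 28.7
    endloop
  endfacet
endsolid part

The G0 Z moves step by Δz≈3.6 mm. Every layer's G1 loop is the same polygon, so the solid is a straight extrusion of it from z=0 to z≈28.7. Closing with flat bottom and top caps and triangulating gives 12 facets — a rectangular box, roughly 25.8 × 23 mm footprint and 28.7 mm tall.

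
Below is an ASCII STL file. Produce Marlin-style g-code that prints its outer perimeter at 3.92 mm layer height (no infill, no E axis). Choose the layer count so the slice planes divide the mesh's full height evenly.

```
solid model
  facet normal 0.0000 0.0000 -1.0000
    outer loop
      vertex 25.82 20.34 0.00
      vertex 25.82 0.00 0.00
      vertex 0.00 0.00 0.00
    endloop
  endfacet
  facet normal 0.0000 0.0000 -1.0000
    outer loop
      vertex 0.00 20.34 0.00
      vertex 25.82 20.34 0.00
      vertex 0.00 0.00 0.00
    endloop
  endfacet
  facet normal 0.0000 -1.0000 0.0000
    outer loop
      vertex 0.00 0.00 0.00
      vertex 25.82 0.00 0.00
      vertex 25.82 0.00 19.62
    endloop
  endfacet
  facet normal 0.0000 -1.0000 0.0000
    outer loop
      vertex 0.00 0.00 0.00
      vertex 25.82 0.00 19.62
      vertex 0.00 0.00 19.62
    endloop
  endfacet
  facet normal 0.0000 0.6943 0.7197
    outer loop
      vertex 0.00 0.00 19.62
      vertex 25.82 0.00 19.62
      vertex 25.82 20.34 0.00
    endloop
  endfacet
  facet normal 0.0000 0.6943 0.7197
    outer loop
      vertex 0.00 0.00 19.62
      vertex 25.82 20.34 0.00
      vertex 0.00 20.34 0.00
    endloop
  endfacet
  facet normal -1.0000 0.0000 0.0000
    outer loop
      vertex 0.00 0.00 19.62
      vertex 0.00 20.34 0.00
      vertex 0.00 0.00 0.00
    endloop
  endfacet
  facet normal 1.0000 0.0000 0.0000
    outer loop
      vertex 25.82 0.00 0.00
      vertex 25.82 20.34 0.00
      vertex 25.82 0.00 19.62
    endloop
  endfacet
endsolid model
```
; perimeter-only toolpath
G21 ; units = mm
G90 ; absolute positioning
G28 ; home
; layer 1
G0 Z3.92
G0 X0.00 Y0.00
G1 X25.82 Y0.00
G1 X25.82 Y16.27
G1 X0.00 Y16.27
G1 X0.00 Y0.00
; layer 2
G0 Z7.85
G0 X0.00 Y0.00
G1 X25.82 Y0.00
G1 X25.82 Y12.20
G1 X0.00 Y12.20
G1 X0.00 Y0.00
; layer 3
G0 Z11.77
G0 X0.00 Y0.00
G1 X25.82 Y0.00
G1 X25.82 Y8.14
G1 X0.00 Y8.14
G1 X0.00 Y0.00
; layer 4
G0 Z15.70
G0 X0.00 Y0.00
G1 X25.82 Y0.00
G1 X25.82 Y4.07
G1 X0.00 Y4.07
G1 X0.00 Y0.00
M2 ; end

The solid is a wedge (ramp): 25.8 × 20.3 mm base, rising to 19.6 mm along the y=0 edge and sloping linearly to z=0 at y=20.3. Slicing at Δz = 3.92 mm — 5 equal slices spanning the solid's height, so layer i sits at z = i·h/5 — gives 4 non-empty perimeters. Each is a 4-segment closed polygon; G0 lifts to the layer z and rapids to the start vertex, then G1 traces the edges. The cross-section shrinks linearly with z (the slice at the apex is degenerate and omitted).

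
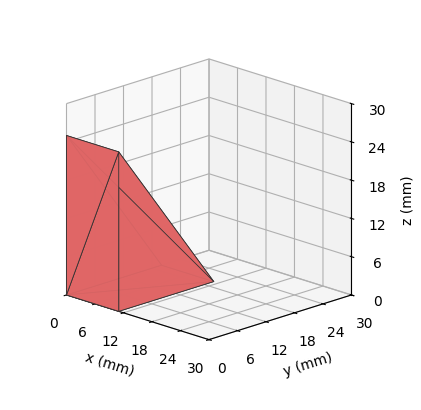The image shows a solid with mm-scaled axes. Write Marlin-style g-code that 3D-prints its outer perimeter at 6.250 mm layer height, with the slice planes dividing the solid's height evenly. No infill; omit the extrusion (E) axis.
Reading the render: the shape is a wedge (ramp): 11 × 20 mm base, rising to 25 mm along the y=0 edge and sloping linearly to z=0 at y=20 (dimensions read to the nearest mm from the axis ticks). For the g-code, the solid's height is divided into equal slices at the stated Δz and each level perimeter traced with G1 moves after a G0 lift.

; perimeter-only toolpath
G21 ; units = mm
G90 ; absolute positioning
G28 ; home
; layer 1
G0 Z6.250
G0 X0.000 Y0.000
G1 X11.000 Y0.000
G1 X11.000 Y15.000
G1 X0.000 Y15.000
G1 X0.000 Y0.000
; layer 2
G0 Z12.500
G0 X0.000 Y0.000
G1 X11.000 Y0.000
G1 X11.000 Y10.000
G1 X0.000 Y10.000
G1 X0.000 Y0.000
; layer 3
G0 Z18.750
G0 X0.000 Y0.000
G1 X11.000 Y0.000
G1 X11.000 Y5.000
G1 X0.000 Y5.000
G1 X0.000 Y0.000
M2 ; end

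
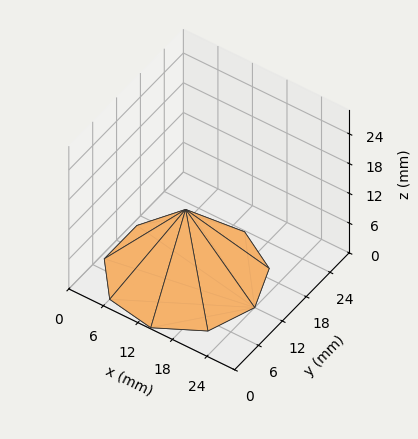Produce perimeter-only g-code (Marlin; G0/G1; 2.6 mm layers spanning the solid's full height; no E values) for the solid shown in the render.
Reading the render: the shape is a regular 9-sided pyramid, base circumscribed radius ≈ 12 mm, apex at z ≈ 13 mm (dimensions read to the nearest mm from the axis ticks). For the g-code, the solid's height is divided into equal slices at the stated Δz and each level perimeter traced with G1 moves after a G0 lift.

; perimeter-only toolpath
G21 ; units = mm
G90 ; absolute positioning
G28 ; home
; layer 1
G0 Z2.6
G0 X21.6 Y12.0
G1 X19.4 Y18.2
G1 X13.7 Y21.4
G1 X7.2 Y20.3
G1 X3.0 Y15.3
G1 X3.0 Y8.7
G1 X7.2 Y3.7
G1 X13.7 Y2.6
G1 X19.4 Y5.8
G1 X21.6 Y12.0
; layer 2
G0 Z5.2
G0 X19.2 Y12.0
G1 X17.5 Y16.6
G1 X13.3 Y19.1
G1 X8.4 Y18.2
G1 X5.2 Y14.5
G1 X5.2 Y9.5
G1 X8.4 Y5.8
G1 X13.3 Y4.9
G1 X17.5 Y7.4
G1 X19.2 Y12.0
; layer 3
G0 Z7.8
G0 X16.8 Y12.0
G1 X15.7 Y15.1
G1 X12.8 Y16.7
G1 X9.6 Y16.2
G1 X7.5 Y13.6
G1 X7.5 Y10.4
G1 X9.6 Y7.8
G1 X12.8 Y7.3
G1 X15.7 Y8.9
G1 X16.8 Y12.0
; layer 4
G0 Z10.4
G0 X14.4 Y12.0
G1 X13.8 Y13.5
G1 X12.4 Y14.4
G1 X10.8 Y14.1
G1 X9.7 Y12.8
G1 X9.7 Y11.2
G1 X10.8 Y9.9
G1 X12.4 Y9.6
G1 X13.8 Y10.5
G1 X14.4 Y12.0
M2 ; end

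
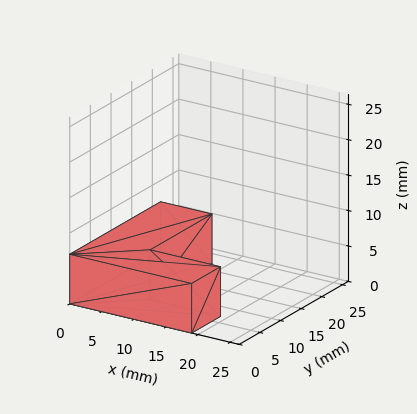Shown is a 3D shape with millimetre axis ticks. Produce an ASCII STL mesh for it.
Reading the render: the shape is an L-shaped prism: outer 19 × 22 mm, arm thicknesses ≈ 7 mm (horizontal) and 8 mm (vertical), extruded 7 mm in z (dimensions read to the nearest mm from the axis ticks). For the STL, each face is triangulated and given an outward normal.

solid part
  facet normal 0.0000 0.0000 -1.0000
    outer loop
      vertex 19.00 7.00 0.00
      vertex 19.00 0.00 0.00
      vertex 0.00 0.00 0.00
    endloop
  endfacet
  facet normal 0.0000 0.0000 -1.0000
    outer loop
      vertex 8.00 7.00 0.00
      vertex 19.00 7.00 0.00
      vertex 0.00 0.00 0.00
    endloop
  endfacet
  facet normal 0.0000 0.0000 -1.0000
    outer loop
      vertex 8.00 22.00 0.00
      vertex 8.00 7.00 0.00
      vertex 0.00 0.00 0.00
    endloop
  endfacet
  facet normal 0.0000 0.0000 -1.0000
    outer loop
      vertex 0.00 22.00 0.00
      vertex 8.00 22.00 0.00
      vertex 0.00 0.00 0.00
    endloop
  endfacet
  facet normal 0.0000 0.0000 1.0000
    outer loop
      vertex 0.00 0.00 7.00
      vertex 19.00 0.00 7.00
      vertex 19.00 7.00 7.00
    endloop
  endfacet
  facet normal 0.0000 0.0000 1.0000
    outer loop
      vertex 0.00 0.00 7.00
      vertex 19.00 7.00 7.00
      vertex 8.00 7.00 7.00
    endloop
  endfacet
  facet normal 0.0000 0.0000 1.0000
    outer loop
      vertex 0.00 0.00 7.00
      vertex 8.00 7.00 7.00
      vertex 8.00 22.00 7.00
    endloop
  endfacet
  facet normal 0.0000 0.0000 1.0000
    outer loop
      vertex 0.00 0.00 7.00
      vertex 8.00 22.00 7.00
      vertex 0.00 22.00 7.00
    endloop
  endfacet
  facet normal 0.0000 -1.0000 0.0000
    outer loop
      vertex 0.00 0.00 0.00
      vertex 19.00 0.00 0.00
      vertex 19.00 0.00 7.00
    endloop
  endfacet
  facet normal 0.0000 -1.0000 0.0000
    outer loop
      vertex 0.00 0.00 0.00
      vertex 19.00 0.00 7.00
      vertex 0.00 0.00 7.00
    endloop
  endfacet
  facet normal 1.0000 0.0000 0.0000
    outer loop
      vertex 19.00 0.00 0.00
      vertex 19.00 7.00 0.00
      vertex 19.00 7.00 7.00
    endloop
  endfacet
  facet normal 1.0000 0.0000 0.0000
    outer loop
      vertex 19.00 0.00 0.00
      vertex 19.00 7.00 7.00
      vertex 19.00 0.00 7.00
    endloop
  endfacet
  facet normal 0.0000 1.0000 0.0000
    outer loop
      vertex 19.00 7.00 0.00
      vertex 8.00 7.00 0.00
      vertex 8.00 7.00 7.00
    endloop
  endfacet
  facet normal 0.0000 1.0000 0.0000
    outer loop
      vertex 19.00 7.00 0.00
      vertex 8.00 7.00 7.00
      vertex 19.00 7.00 7.00
    endloop
  endfacet
  facet normal 1.0000 0.0000 0.0000
    outer loop
      vertex 8.00 7.00 0.00
      vertex 8.00 22.00 0.00
      vertex 8.00 22.00 7.00
    endloop
  endfacet
  facet normal 1.0000 0.0000 0.0000
    outer loop
      vertex 8.00 7.00 0.00
      vertex 8.00 22.00 7.00
      vertex 8.00 7.00 7.00
    endloop
  endfacet
  facet normal 0.0000 1.0000 0.0000
    outer loop
      vertex 8.00 22.00 0.00
      vertex 0.00 22.00 0.00
      vertex 0.00 22.00 7.00
    endloop
  endfacet
  facet normal 0.0000 1.0000 0.0000
    outer loop
      vertex 8.00 22.00 0.00
      vertex 0.00 22.00 7.00
      vertex 8.00 22.00 7.00
    endloop
  endfacet
  facet normal -1.0000 0.0000 0.0000
    outer loop
      vertex 0.00 22.00 0.00
      vertex 0.00 0.00 0.00
      vertex 0.00 0.00 7.00
    endloop
  endfacet
  facet normal -1.0000 0.0000 0.0000
    outer loop
      vertex 0.00 22.00 0.00
      vertex 0.00 0.00 7.00
      vertex 0.00 22.00 7.00
    endloop
  endfacet
endsolid part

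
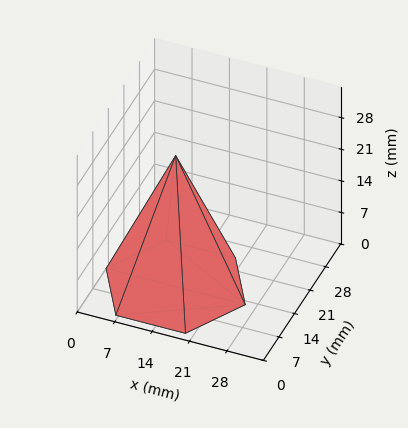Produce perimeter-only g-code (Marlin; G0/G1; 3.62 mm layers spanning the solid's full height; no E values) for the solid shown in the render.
Reading the render: the shape is a regular 6-sided pyramid, base circumscribed radius ≈ 13 mm, apex at z ≈ 29 mm (dimensions read to the nearest mm from the axis ticks). For the g-code, the solid's height is divided into equal slices at the stated Δz and each level perimeter traced with G1 moves after a G0 lift.

; perimeter-only toolpath
G21 ; units = mm
G90 ; absolute positioning
G28 ; home
; layer 1
G0 Z3.62
G0 X24.38 Y13.00
G1 X18.69 Y22.85
G1 X7.31 Y22.85
G1 X1.62 Y13.00
G1 X7.31 Y3.15
G1 X18.69 Y3.15
G1 X24.38 Y13.00
; layer 2
G0 Z7.25
G0 X22.75 Y13.00
G1 X17.88 Y21.45
G1 X8.12 Y21.45
G1 X3.25 Y13.00
G1 X8.12 Y4.55
G1 X17.88 Y4.55
G1 X22.75 Y13.00
; layer 3
G0 Z10.88
G0 X21.12 Y13.00
G1 X17.06 Y20.04
G1 X8.94 Y20.04
G1 X4.88 Y13.00
G1 X8.94 Y5.96
G1 X17.06 Y5.96
G1 X21.12 Y13.00
; layer 4
G0 Z14.50
G0 X19.50 Y13.00
G1 X16.25 Y18.63
G1 X9.75 Y18.63
G1 X6.50 Y13.00
G1 X9.75 Y7.37
G1 X16.25 Y7.37
G1 X19.50 Y13.00
; layer 5
G0 Z18.12
G0 X17.88 Y13.00
G1 X15.44 Y17.22
G1 X10.56 Y17.22
G1 X8.12 Y13.00
G1 X10.56 Y8.78
G1 X15.44 Y8.78
G1 X17.88 Y13.00
; layer 6
G0 Z21.75
G0 X16.25 Y13.00
G1 X14.62 Y15.82
G1 X11.38 Y15.82
G1 X9.75 Y13.00
G1 X11.38 Y10.19
G1 X14.62 Y10.19
G1 X16.25 Y13.00
; layer 7
G0 Z25.38
G0 X14.62 Y13.00
G1 X13.81 Y14.41
G1 X12.19 Y14.41
G1 X11.38 Y13.00
G1 X12.19 Y11.59
G1 X13.81 Y11.59
G1 X14.62 Y13.00
M2 ; end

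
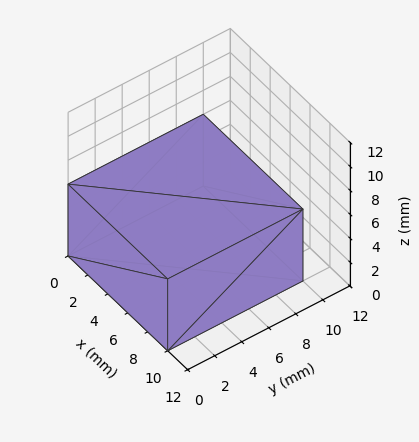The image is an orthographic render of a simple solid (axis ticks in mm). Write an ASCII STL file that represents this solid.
Reading the render: the shape is a rectangular box, roughly 10 × 10 mm footprint and 6 mm tall (dimensions read to the nearest mm from the axis ticks). For the STL, each face is triangulated and given an outward normal.

solid part
  facet normal 0.0000 0.0000 -1.0000
    outer loop
      vertex 10.0 10.0 0.0
      vertex 10.0 0.0 0.0
      vertex 0.0 0.0 0.0
    endloop
  endfacet
  facet normal 0.0000 0.0000 -1.0000
    outer loop
      vertex 0.0 10.0 0.0
      vertex 10.0 10.0 0.0
      vertex 0.0 0.0 0.0
    endloop
  endfacet
  facet normal 0.0000 0.0000 1.0000
    outer loop
      vertex 0.0 0.0 6.0
      vertex 10.0 0.0 6.0
      vertex 10.0 10.0 6.0
    endloop
  endfacet
  facet normal 0.0000 0.0000 1.0000
    outer loop
      vertex 0.0 0.0 6.0
      vertex 10.0 10.0 6.0
      vertex 0.0 10.0 6.0
    endloop
  endfacet
  facet normal 0.0000 -1.0000 0.0000
    outer loop
      vertex 0.0 0.0 0.0
      vertex 10.0 0.0 0.0
      vertex 10.0 0.0 6.0
    endloop
  endfacet
  facet normal 0.0000 -1.0000 0.0000
    outer loop
      vertex 0.0 0.0 0.0
      vertex 10.0 0.0 6.0
      vertex 0.0 0.0 6.0
    endloop
  endfacet
  facet normal 0.0000 1.0000 0.0000
    outer loop
      vertex 10.0 10.0 6.0
      vertex 10.0 10.0 0.0
      vertex 0.0 10.0 0.0
    endloop
  endfacet
  facet normal 0.0000 1.0000 0.0000
    outer loop
      vertex 0.0 10.0 6.0
      vertex 10.0 10.0 6.0
      vertex 0.0 10.0 0.0
    endloop
  endfacet
  facet normal -1.0000 0.0000 0.0000
    outer loop
      vertex 0.0 10.0 6.0
      vertex 0.0 10.0 0.0
      vertex 0.0 0.0 0.0
    endloop
  endfacet
  facet normal -1.0000 0.0000 0.0000
    outer loop
      vertex 0.0 0.0 6.0
      vertex 0.0 10.0 6.0
      vertex 0.0 0.0 0.0
    endloop
  endfacet
  facet normal 1.0000 0.0000 0.0000
    outer loop
      vertex 10.0 0.0 0.0
      vertex 10.0 10.0 0.0
      vertex 10.0 10.0 6.0
    endloop
  endfacet
  facet normal 1.0000 0.0000 0.0000
    outer loop
      vertex 10.0 0.0 0.0
      vertex 10.0 10.0 6.0
      vertex 10.0 0.0 6.0
    endloop
  endfacet
endsolid part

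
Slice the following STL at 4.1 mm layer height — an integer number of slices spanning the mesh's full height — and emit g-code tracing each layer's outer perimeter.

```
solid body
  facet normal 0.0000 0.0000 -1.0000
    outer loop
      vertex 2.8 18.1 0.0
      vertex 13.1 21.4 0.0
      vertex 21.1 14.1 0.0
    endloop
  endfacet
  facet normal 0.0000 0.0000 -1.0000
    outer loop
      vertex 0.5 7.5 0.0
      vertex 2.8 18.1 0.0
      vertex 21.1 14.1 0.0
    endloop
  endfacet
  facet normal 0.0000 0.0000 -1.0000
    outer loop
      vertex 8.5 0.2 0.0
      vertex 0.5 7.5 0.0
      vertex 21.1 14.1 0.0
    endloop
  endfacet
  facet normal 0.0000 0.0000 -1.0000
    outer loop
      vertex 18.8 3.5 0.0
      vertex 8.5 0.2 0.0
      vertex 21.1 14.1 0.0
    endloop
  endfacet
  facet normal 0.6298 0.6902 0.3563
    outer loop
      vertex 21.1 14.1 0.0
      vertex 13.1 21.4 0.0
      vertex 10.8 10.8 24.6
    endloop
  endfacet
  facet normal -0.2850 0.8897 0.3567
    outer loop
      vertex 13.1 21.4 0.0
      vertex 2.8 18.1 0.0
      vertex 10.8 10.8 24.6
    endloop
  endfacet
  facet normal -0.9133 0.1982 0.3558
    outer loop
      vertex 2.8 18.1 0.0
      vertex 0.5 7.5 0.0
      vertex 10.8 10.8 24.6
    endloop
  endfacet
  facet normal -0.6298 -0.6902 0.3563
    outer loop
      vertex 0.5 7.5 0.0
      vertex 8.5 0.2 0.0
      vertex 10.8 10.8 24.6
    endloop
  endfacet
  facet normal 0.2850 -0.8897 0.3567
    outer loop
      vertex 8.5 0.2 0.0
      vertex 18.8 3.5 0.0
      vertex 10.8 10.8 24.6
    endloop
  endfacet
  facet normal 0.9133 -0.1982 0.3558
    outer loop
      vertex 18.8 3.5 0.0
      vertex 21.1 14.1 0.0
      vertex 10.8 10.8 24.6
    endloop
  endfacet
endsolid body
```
; perimeter-only toolpath
G21 ; units = mm
G90 ; absolute positioning
G28 ; home
; layer 1
G0 Z4.1
G0 X19.4 Y13.5
G1 X12.7 Y19.6
G1 X4.1 Y16.9
G1 X2.2 Y8.1
G1 X8.9 Y2.0
G1 X17.5 Y4.7
G1 X19.4 Y13.5
; layer 2
G0 Z8.2
G0 X17.7 Y13.0
G1 X12.3 Y17.9
G1 X5.5 Y15.7
G1 X3.9 Y8.6
G1 X9.3 Y3.7
G1 X16.1 Y5.9
G1 X17.7 Y13.0
; layer 3
G0 Z12.3
G0 X16.0 Y12.4
G1 X11.9 Y16.1
G1 X6.8 Y14.5
G1 X5.7 Y9.2
G1 X9.7 Y5.5
G1 X14.8 Y7.2
G1 X16.0 Y12.4
; layer 4
G0 Z16.4
G0 X14.2 Y11.9
G1 X11.6 Y14.3
G1 X8.1 Y13.2
G1 X7.4 Y9.7
G1 X10.0 Y7.3
G1 X13.5 Y8.4
G1 X14.2 Y11.9
; layer 5
G0 Z20.5
G0 X12.5 Y11.3
G1 X11.2 Y12.6
G1 X9.5 Y12.0
G1 X9.1 Y10.2
G1 X10.4 Y9.0
G1 X12.1 Y9.6
G1 X12.5 Y11.3
M2 ; end

The solid is a regular 6-sided pyramid, base circumscribed radius ≈ 10.8 mm, apex at z ≈ 24.6 mm. Slicing at Δz = 4.1 mm — 6 equal slices spanning the solid's height, so layer i sits at z = i·h/6 — gives 5 non-empty perimeters. Each is a 6-segment closed polygon; G0 lifts to the layer z and rapids to the start vertex, then G1 traces the edges. The cross-section shrinks linearly with z (the slice at the apex is degenerate and omitted).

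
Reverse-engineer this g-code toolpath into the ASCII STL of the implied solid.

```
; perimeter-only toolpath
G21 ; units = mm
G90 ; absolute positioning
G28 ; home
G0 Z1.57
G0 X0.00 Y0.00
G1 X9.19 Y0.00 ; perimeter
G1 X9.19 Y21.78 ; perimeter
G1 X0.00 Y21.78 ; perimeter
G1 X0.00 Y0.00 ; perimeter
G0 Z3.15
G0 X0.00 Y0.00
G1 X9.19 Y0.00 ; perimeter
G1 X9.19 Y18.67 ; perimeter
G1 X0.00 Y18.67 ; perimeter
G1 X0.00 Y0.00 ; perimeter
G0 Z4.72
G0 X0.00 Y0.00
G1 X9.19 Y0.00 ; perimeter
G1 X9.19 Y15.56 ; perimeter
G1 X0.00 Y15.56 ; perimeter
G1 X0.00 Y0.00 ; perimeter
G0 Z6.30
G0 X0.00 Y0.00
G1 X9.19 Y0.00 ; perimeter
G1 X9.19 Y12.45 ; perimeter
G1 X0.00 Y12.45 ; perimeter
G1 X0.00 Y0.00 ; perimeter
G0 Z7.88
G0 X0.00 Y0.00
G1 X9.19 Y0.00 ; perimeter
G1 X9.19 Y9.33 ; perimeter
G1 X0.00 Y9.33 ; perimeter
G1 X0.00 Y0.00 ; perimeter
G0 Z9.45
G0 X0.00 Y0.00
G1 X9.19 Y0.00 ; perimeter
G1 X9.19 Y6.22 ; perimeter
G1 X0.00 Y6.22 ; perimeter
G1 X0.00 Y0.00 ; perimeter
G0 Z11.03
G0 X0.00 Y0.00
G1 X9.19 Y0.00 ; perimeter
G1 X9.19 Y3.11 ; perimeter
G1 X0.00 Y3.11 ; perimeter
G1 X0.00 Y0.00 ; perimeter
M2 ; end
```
solid part
  facet normal 0.0000 0.0000 -1.0000
    outer loop
      vertex 9.19 24.89 0.00
      vertex 9.19 0.00 0.00
      vertex 0.00 0.00 0.00
    endloop
  endfacet
  facet normal 0.0000 0.0000 -1.0000
    outer loop
      vertex 0.00 24.89 0.00
      vertex 9.19 24.89 0.00
      vertex 0.00 0.00 0.00
    endloop
  endfacet
  facet normal 0.0000 -1.0000 0.0000
    outer loop
      vertex 0.00 0.00 0.00
      vertex 9.19 0.00 0.00
      vertex 9.19 0.00 12.60
    endloop
  endfacet
  facet normal 0.0000 -1.0000 0.0000
    outer loop
      vertex 0.00 0.00 0.00
      vertex 9.19 0.00 12.60
      vertex 0.00 0.00 12.60
    endloop
  endfacet
  facet normal 0.0000 0.4517 0.8922
    outer loop
      vertex 0.00 0.00 12.60
      vertex 9.19 0.00 12.60
      vertex 9.19 24.89 0.00
    endloop
  endfacet
  facet normal 0.0000 0.4517 0.8922
    outer loop
      vertex 0.00 0.00 12.60
      vertex 9.19 24.89 0.00
      vertex 0.00 24.89 0.00
    endloop
  endfacet
  facet normal -1.0000 0.0000 0.0000
    outer loop
      vertex 0.00 0.00 12.60
      vertex 0.00 24.89 0.00
      vertex 0.00 0.00 0.00
    endloop
  endfacet
  facet normal 1.0000 0.0000 0.0000
    outer loop
      vertex 9.19 0.00 0.00
      vertex 9.19 24.89 0.00
      vertex 9.19 0.00 12.60
    endloop
  endfacet
endsolid part

The G0 Z moves step by Δz≈1.57 mm. The G1 loops shrink linearly with z, so the solid tapers from its base footprint up to z≈12.6. Closing with a flat bottom cap and the tapered top and triangulating gives 8 facets — a wedge (ramp): 9.19 × 24.9 mm base, rising to 12.6 mm along the y=0 edge and sloping linearly to z=0 at y=24.9.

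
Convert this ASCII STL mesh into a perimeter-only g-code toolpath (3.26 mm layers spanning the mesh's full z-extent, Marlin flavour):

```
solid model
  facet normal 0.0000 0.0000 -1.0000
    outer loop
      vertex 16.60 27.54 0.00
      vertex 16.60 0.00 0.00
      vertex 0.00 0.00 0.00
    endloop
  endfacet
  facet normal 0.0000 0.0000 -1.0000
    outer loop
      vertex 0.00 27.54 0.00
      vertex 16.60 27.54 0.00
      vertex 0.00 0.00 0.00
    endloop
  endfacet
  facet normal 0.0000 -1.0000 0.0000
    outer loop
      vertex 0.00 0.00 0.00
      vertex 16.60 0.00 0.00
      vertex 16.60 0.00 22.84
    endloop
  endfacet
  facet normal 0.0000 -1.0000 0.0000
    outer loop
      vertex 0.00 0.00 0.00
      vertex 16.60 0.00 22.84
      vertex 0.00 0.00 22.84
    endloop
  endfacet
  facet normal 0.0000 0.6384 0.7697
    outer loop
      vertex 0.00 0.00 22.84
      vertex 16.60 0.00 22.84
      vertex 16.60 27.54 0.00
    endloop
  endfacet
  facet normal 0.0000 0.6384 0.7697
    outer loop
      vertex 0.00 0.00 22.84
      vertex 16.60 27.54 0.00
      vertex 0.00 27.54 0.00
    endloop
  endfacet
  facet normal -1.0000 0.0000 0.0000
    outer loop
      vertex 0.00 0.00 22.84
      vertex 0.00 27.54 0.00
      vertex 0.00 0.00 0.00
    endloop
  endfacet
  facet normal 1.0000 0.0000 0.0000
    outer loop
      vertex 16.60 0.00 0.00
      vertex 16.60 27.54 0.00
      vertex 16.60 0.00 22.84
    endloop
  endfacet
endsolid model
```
; perimeter-only toolpath
G21 ; units = mm
G90 ; absolute positioning
G28 ; home
; layer 1
G0 Z3.26
G0 X0.00 Y0.00
G1 X16.60 Y0.00
G1 X16.60 Y23.61
G1 X0.00 Y23.61
G1 X0.00 Y0.00
; layer 2
G0 Z6.53
G0 X0.00 Y0.00
G1 X16.60 Y0.00
G1 X16.60 Y19.67
G1 X0.00 Y19.67
G1 X0.00 Y0.00
; layer 3
G0 Z9.79
G0 X0.00 Y0.00
G1 X16.60 Y0.00
G1 X16.60 Y15.74
G1 X0.00 Y15.74
G1 X0.00 Y0.00
; layer 4
G0 Z13.05
G0 X0.00 Y0.00
G1 X16.60 Y0.00
G1 X16.60 Y11.80
G1 X0.00 Y11.80
G1 X0.00 Y0.00
; layer 5
G0 Z16.31
G0 X0.00 Y0.00
G1 X16.60 Y0.00
G1 X16.60 Y7.87
G1 X0.00 Y7.87
G1 X0.00 Y0.00
; layer 6
G0 Z19.58
G0 X0.00 Y0.00
G1 X16.60 Y0.00
G1 X16.60 Y3.93
G1 X0.00 Y3.93
G1 X0.00 Y0.00
M2 ; end

The solid is a wedge (ramp): 16.6 × 27.5 mm base, rising to 22.8 mm along the y=0 edge and sloping linearly to z=0 at y=27.5. Slicing at Δz = 3.26 mm — 7 equal slices spanning the solid's height, so layer i sits at z = i·h/7 — gives 6 non-empty perimeters. Each is a 4-segment closed polygon; G0 lifts to the layer z and rapids to the start vertex, then G1 traces the edges. The cross-section shrinks linearly with z (the slice at the apex is degenerate and omitted).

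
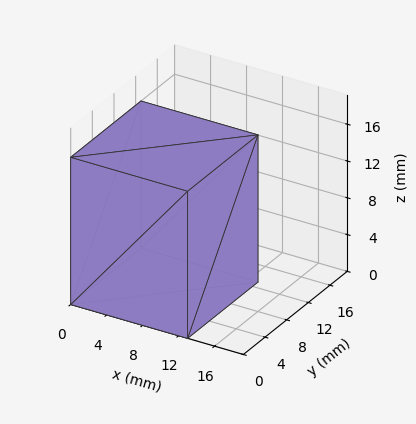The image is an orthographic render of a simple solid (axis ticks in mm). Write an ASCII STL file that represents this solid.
Reading the render: the shape is a rectangular box, roughly 13 × 13 mm footprint and 16 mm tall (dimensions read to the nearest mm from the axis ticks). For the STL, each face is triangulated and given an outward normal.

solid part
  facet normal 0.0000 0.0000 -1.0000
    outer loop
      vertex 13.000 13.000 0.000
      vertex 13.000 0.000 0.000
      vertex 0.000 0.000 0.000
    endloop
  endfacet
  facet normal 0.0000 0.0000 -1.0000
    outer loop
      vertex 0.000 13.000 0.000
      vertex 13.000 13.000 0.000
      vertex 0.000 0.000 0.000
    endloop
  endfacet
  facet normal 0.0000 0.0000 1.0000
    outer loop
      vertex 0.000 0.000 16.000
      vertex 13.000 0.000 16.000
      vertex 13.000 13.000 16.000
    endloop
  endfacet
  facet normal 0.0000 0.0000 1.0000
    outer loop
      vertex 0.000 0.000 16.000
      vertex 13.000 13.000 16.000
      vertex 0.000 13.000 16.000
    endloop
  endfacet
  facet normal 0.0000 -1.0000 0.0000
    outer loop
      vertex 0.000 0.000 0.000
      vertex 13.000 0.000 0.000
      vertex 13.000 0.000 16.000
    endloop
  endfacet
  facet normal 0.0000 -1.0000 0.0000
    outer loop
      vertex 0.000 0.000 0.000
      vertex 13.000 0.000 16.000
      vertex 0.000 0.000 16.000
    endloop
  endfacet
  facet normal 0.0000 1.0000 0.0000
    outer loop
      vertex 13.000 13.000 16.000
      vertex 13.000 13.000 0.000
      vertex 0.000 13.000 0.000
    endloop
  endfacet
  facet normal 0.0000 1.0000 0.0000
    outer loop
      vertex 0.000 13.000 16.000
      vertex 13.000 13.000 16.000
      vertex 0.000 13.000 0.000
    endloop
  endfacet
  facet normal -1.0000 0.0000 0.0000
    outer loop
      vertex 0.000 13.000 16.000
      vertex 0.000 13.000 0.000
      vertex 0.000 0.000 0.000
    endloop
  endfacet
  facet normal -1.0000 0.0000 0.0000
    outer loop
      vertex 0.000 0.000 16.000
      vertex 0.000 13.000 16.000
      vertex 0.000 0.000 0.000
    endloop
  endfacet
  facet normal 1.0000 0.0000 0.0000
    outer loop
      vertex 13.000 0.000 0.000
      vertex 13.000 13.000 0.000
      vertex 13.000 13.000 16.000
    endloop
  endfacet
  facet normal 1.0000 0.0000 0.0000
    outer loop
      vertex 13.000 0.000 0.000
      vertex 13.000 13.000 16.000
      vertex 13.000 0.000 16.000
    endloop
  endfacet
endsolid part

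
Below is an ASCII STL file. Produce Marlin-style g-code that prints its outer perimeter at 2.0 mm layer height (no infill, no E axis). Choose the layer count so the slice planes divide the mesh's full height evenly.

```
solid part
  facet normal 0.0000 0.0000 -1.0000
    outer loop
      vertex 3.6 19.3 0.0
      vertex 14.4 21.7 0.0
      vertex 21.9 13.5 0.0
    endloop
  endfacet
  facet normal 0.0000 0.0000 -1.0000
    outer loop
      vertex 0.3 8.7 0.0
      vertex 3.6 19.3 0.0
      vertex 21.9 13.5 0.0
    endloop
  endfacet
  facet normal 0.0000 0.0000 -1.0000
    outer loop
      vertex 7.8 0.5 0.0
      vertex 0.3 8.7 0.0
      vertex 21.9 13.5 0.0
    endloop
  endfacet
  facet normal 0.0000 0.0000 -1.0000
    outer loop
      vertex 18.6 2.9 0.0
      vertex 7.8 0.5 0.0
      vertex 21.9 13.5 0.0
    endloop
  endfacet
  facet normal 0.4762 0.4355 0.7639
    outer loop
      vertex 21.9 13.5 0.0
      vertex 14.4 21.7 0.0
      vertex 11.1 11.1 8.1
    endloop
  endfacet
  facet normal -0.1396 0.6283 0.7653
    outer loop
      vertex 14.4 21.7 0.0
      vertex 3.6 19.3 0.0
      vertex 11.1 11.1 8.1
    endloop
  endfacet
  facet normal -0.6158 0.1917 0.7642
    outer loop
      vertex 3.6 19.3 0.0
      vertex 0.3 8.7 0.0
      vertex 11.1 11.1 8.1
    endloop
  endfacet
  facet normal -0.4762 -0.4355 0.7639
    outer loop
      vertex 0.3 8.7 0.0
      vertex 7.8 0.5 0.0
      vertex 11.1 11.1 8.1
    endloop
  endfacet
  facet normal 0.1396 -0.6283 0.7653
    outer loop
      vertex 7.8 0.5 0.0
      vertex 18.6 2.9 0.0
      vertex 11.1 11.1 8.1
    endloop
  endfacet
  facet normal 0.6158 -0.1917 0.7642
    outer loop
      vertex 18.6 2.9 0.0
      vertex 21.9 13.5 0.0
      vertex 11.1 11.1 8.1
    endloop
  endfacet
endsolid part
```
; perimeter-only toolpath
G21 ; units = mm
G90 ; absolute positioning
G28 ; home
; layer 1
G0 Z2.0
G0 X19.2 Y12.9
G1 X13.6 Y19.0
G1 X5.5 Y17.2
G1 X3.0 Y9.3
G1 X8.6 Y3.1
G1 X16.7 Y4.9
G1 X19.2 Y12.9
; layer 2
G0 Z4.0
G0 X16.5 Y12.3
G1 X12.8 Y16.4
G1 X7.3 Y15.2
G1 X5.7 Y9.9
G1 X9.4 Y5.8
G1 X14.9 Y7.0
G1 X16.5 Y12.3
; layer 3
G0 Z6.1
G0 X13.8 Y11.7
G1 X11.9 Y13.8
G1 X9.2 Y13.1
G1 X8.4 Y10.5
G1 X10.3 Y8.4
G1 X13.0 Y9.0
G1 X13.8 Y11.7
M2 ; end

The solid is a regular 6-sided pyramid, base circumscribed radius ≈ 11.1 mm, apex at z ≈ 8.1 mm. Slicing at Δz = 2.0 mm — 4 equal slices spanning the solid's height, so layer i sits at z = i·h/4 — gives 3 non-empty perimeters. Each is a 6-segment closed polygon; G0 lifts to the layer z and rapids to the start vertex, then G1 traces the edges. The cross-section shrinks linearly with z (the slice at the apex is degenerate and omitted).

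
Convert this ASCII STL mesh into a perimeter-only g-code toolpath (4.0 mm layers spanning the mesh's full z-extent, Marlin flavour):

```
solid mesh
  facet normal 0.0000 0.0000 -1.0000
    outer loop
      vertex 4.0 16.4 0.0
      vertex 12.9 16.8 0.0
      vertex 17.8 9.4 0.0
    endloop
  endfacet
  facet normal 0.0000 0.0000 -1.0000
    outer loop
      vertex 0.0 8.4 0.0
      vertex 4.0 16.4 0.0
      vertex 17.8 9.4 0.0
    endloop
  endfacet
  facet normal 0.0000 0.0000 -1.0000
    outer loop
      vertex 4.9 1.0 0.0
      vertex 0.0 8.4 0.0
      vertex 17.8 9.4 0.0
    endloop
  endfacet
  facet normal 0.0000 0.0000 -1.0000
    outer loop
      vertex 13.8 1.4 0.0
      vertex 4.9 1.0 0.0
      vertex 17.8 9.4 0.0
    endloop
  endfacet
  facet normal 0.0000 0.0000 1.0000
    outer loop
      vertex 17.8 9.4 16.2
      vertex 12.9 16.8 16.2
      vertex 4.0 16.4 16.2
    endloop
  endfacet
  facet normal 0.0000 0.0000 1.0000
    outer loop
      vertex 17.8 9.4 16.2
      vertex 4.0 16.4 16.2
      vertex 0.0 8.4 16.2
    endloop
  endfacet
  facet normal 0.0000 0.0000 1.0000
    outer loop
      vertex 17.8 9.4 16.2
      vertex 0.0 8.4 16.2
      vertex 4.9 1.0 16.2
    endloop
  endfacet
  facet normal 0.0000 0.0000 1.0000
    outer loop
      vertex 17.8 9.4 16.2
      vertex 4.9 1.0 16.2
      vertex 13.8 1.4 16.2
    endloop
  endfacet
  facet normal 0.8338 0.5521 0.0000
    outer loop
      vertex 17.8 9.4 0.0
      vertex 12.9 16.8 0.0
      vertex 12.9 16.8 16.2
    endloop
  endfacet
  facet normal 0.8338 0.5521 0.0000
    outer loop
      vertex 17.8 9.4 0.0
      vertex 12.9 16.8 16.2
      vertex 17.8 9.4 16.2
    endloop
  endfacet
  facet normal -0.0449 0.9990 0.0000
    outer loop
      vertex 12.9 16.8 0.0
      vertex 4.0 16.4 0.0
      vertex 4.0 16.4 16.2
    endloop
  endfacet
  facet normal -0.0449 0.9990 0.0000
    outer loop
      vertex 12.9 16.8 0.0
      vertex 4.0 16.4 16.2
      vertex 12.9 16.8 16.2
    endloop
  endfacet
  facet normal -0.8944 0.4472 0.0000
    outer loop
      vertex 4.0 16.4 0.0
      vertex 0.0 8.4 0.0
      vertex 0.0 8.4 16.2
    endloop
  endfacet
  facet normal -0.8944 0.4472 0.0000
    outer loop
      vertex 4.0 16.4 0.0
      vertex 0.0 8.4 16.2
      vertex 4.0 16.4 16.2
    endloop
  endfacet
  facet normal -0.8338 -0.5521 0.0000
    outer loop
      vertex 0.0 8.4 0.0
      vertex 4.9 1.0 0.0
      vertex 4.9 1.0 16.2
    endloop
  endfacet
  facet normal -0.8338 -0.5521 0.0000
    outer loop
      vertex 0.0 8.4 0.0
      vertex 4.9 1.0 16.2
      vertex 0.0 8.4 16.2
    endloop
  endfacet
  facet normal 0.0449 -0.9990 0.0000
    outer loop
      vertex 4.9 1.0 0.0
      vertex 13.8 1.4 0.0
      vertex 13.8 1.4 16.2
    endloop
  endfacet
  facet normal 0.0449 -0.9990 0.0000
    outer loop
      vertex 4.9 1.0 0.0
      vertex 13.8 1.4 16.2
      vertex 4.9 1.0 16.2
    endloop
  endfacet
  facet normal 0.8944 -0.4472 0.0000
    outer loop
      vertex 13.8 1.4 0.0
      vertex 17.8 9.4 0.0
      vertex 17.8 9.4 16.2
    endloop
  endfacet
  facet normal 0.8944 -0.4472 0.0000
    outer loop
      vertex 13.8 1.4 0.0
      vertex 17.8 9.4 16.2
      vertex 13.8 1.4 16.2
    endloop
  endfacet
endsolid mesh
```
; perimeter-only toolpath
G21 ; units = mm
G90 ; absolute positioning
G28 ; home
; layer 1
G0 Z4.0
G0 X17.8 Y9.4
G1 X12.9 Y16.8
G1 X4.0 Y16.4
G1 X0.0 Y8.4
G1 X4.9 Y1.0
G1 X13.8 Y1.4
G1 X17.8 Y9.4
; layer 2
G0 Z8.1
G0 X17.8 Y9.4
G1 X12.9 Y16.8
G1 X4.0 Y16.4
G1 X0.0 Y8.4
G1 X4.9 Y1.0
G1 X13.8 Y1.4
G1 X17.8 Y9.4
; layer 3
G0 Z12.1
G0 X17.8 Y9.4
G1 X12.9 Y16.8
G1 X4.0 Y16.4
G1 X0.0 Y8.4
G1 X4.9 Y1.0
G1 X13.8 Y1.4
G1 X17.8 Y9.4
; layer 4
G0 Z16.2
G0 X17.8 Y9.4
G1 X12.9 Y16.8
G1 X4.0 Y16.4
G1 X0.0 Y8.4
G1 X4.9 Y1.0
G1 X13.8 Y1.4
G1 X17.8 Y9.4
M2 ; end

The solid is a regular 6-sided prism (a cylinder approximated with 6 flat sides), circumscribed radius ≈ 8.9 mm, height ≈ 16.2 mm. Slicing at Δz = 4.0 mm — 4 equal slices spanning the solid's height, so layer i sits at z = i·h/4 — gives 4 non-empty perimeters. Each is a 6-segment closed polygon; G0 lifts to the layer z and rapids to the start vertex, then G1 traces the edges.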